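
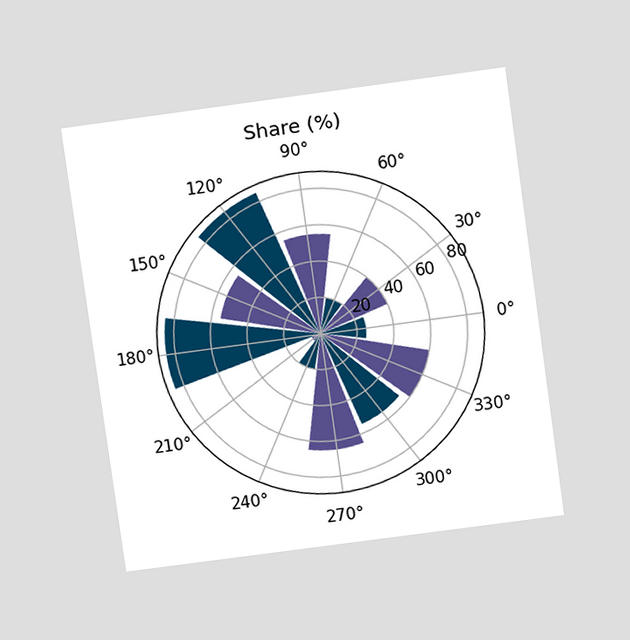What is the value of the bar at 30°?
40%

The chart is tilted about 8° counter-clockwise and viewed at a slight angle. The bar at 30° reaches 40% on the radial axis.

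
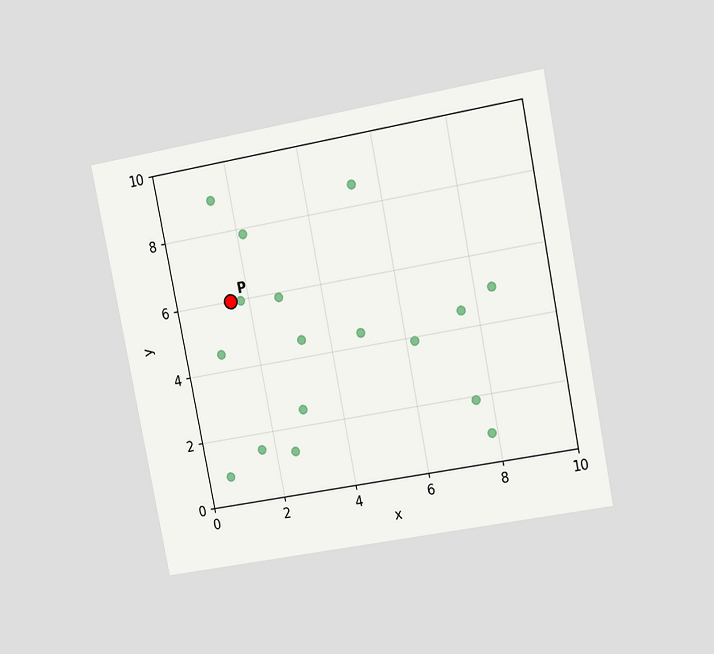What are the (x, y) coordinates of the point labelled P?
The chart is tilted about 11° counter-clockwise and viewed at a slight angle. Following the gridlines from P to each axis, P sits at (1.5, 6).

(1.5, 6)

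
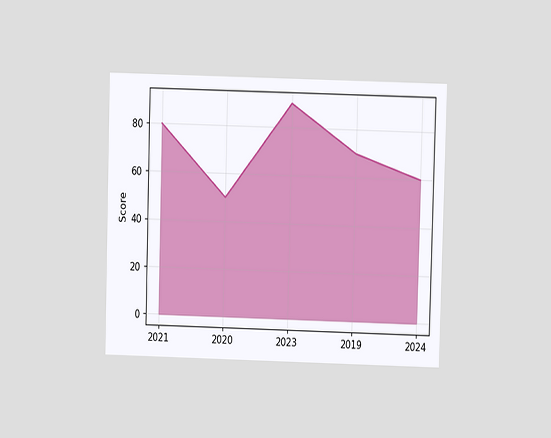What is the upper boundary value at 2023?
90

The chart is viewed at a slight angle. At 2023 the upper boundary is at 90.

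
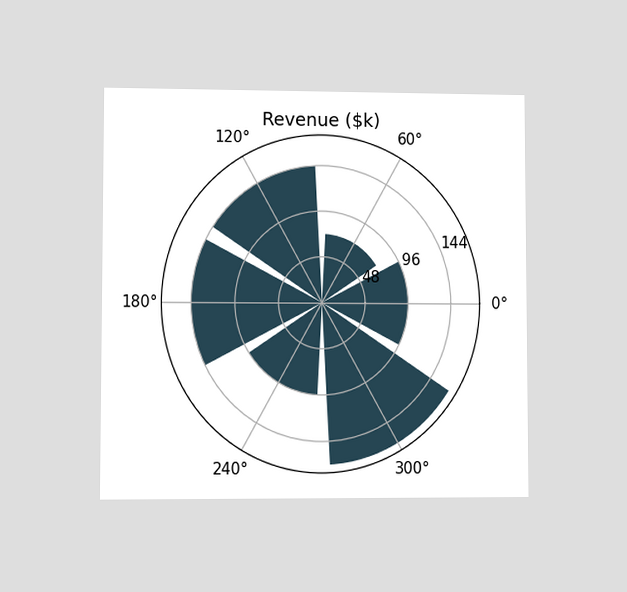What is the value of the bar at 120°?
The chart is viewed at a slight angle. The bar at 120° reaches $144k on the radial axis.

$144k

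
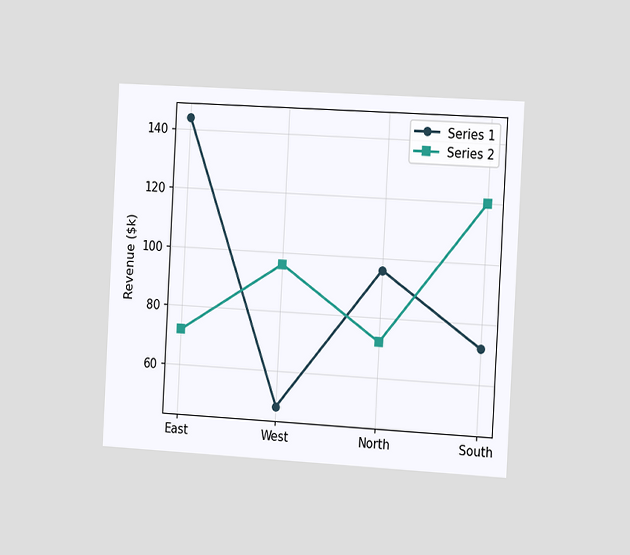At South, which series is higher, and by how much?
Series 2, by $48k

The chart is tilted about 3° clockwise and viewed slightly from the right. At South, Series 2 sits above the other line by $48k.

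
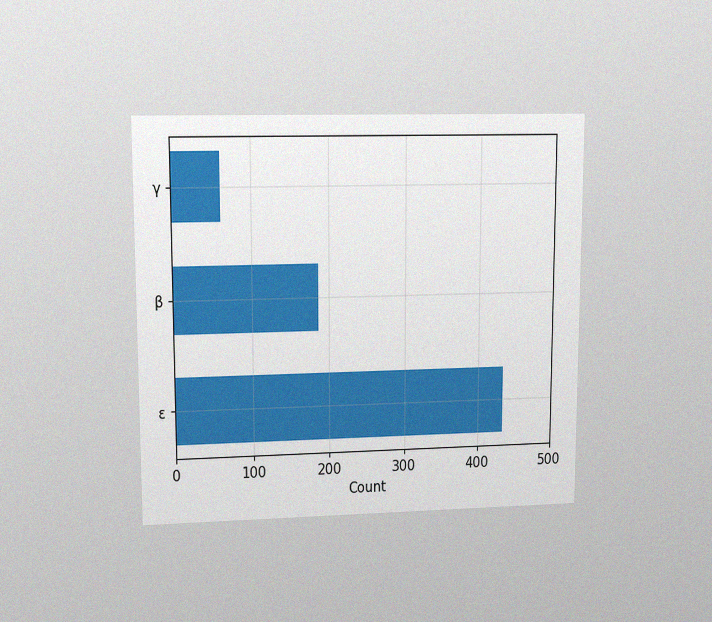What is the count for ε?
The chart is viewed at a slight angle, with some photo noise. Reading along the chart's x-axis, the ε bar reaches 434.

434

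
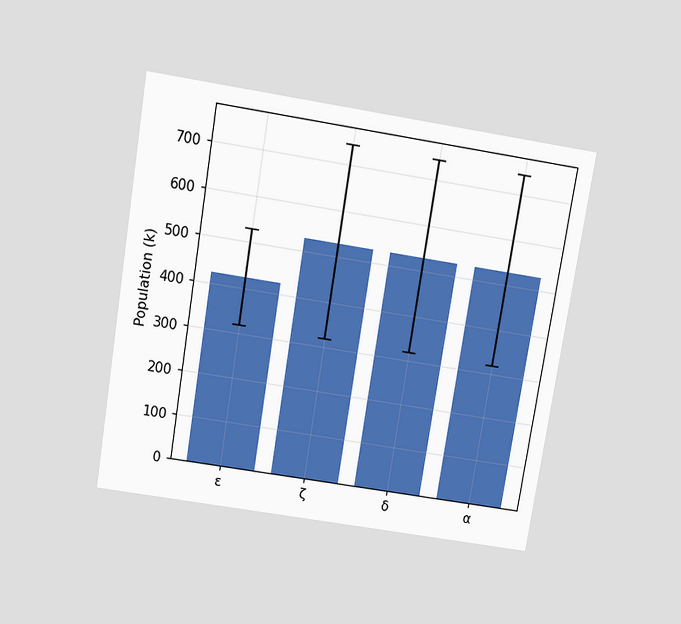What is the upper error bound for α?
742k

The chart is tilted about 9° clockwise and viewed slightly from above. The α bar's upper whisker reaches 742k.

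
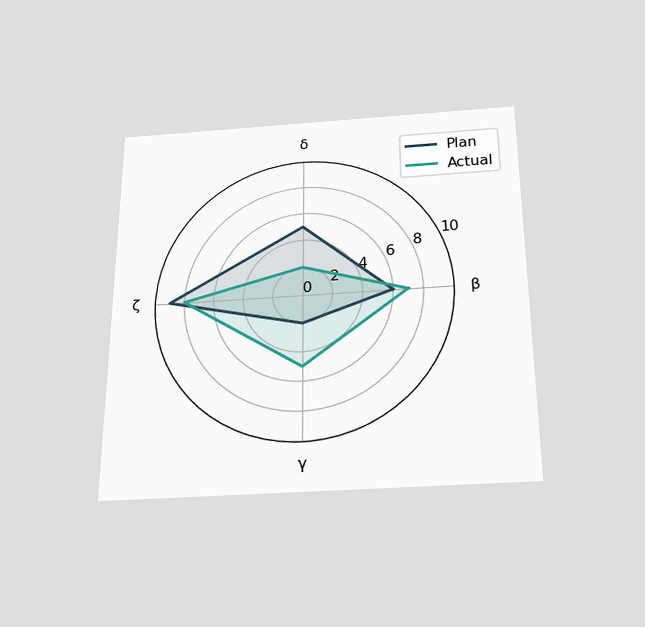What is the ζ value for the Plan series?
9

The chart is viewed slightly from below. On the ζ axis, Plan reaches 9.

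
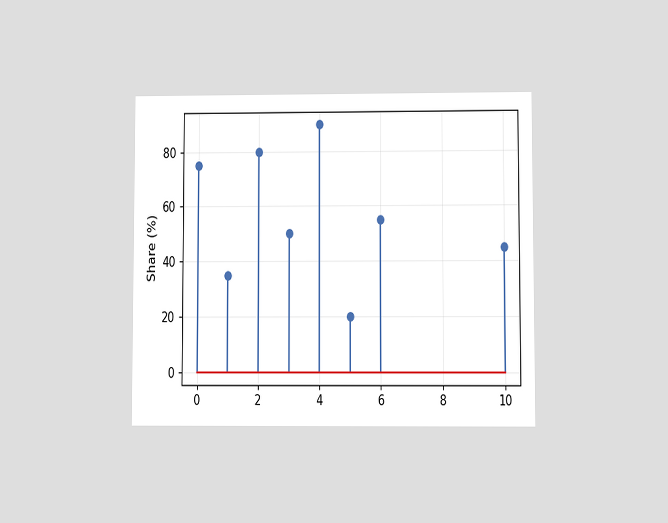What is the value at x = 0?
The chart is viewed at a slight angle. The stem at x=0 reaches 75%.

75%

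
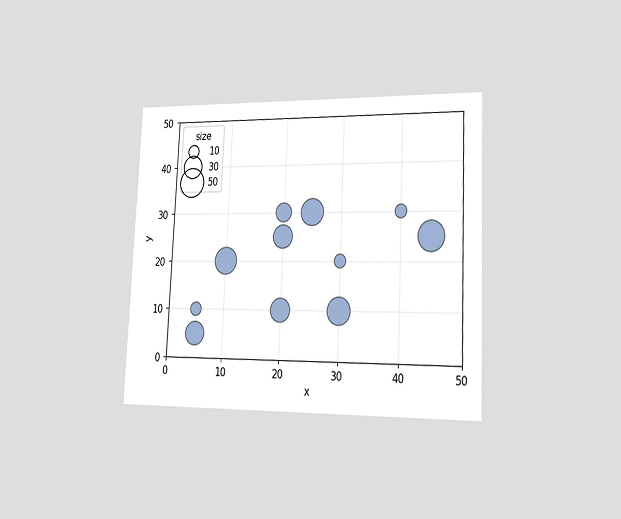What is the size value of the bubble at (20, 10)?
The chart is tilted about 3° clockwise and viewed slightly from the right. Matching the bubble at (20, 10) against the size legend gives 30.

30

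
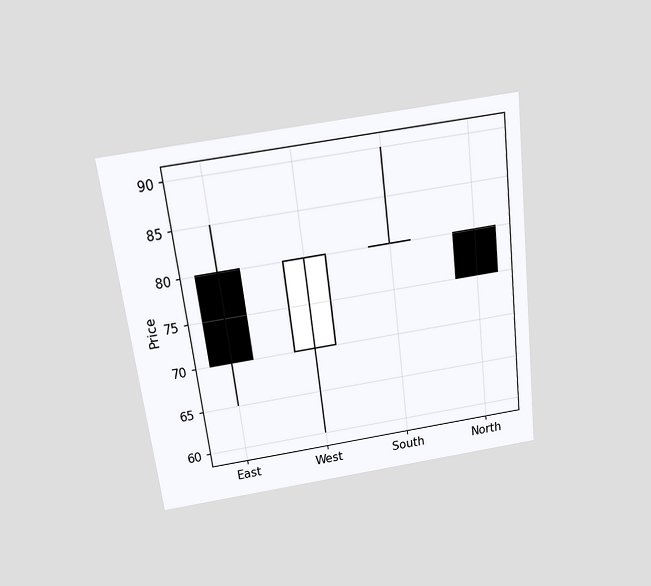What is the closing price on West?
80

The chart is tilted about 7° counter-clockwise and viewed slightly from above. The West candle closes at 80.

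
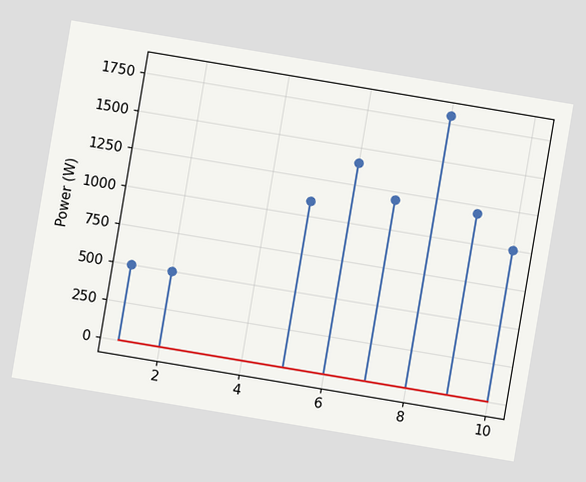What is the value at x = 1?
500W

The chart is tilted about 10° clockwise. The stem at x=1 reaches 500W.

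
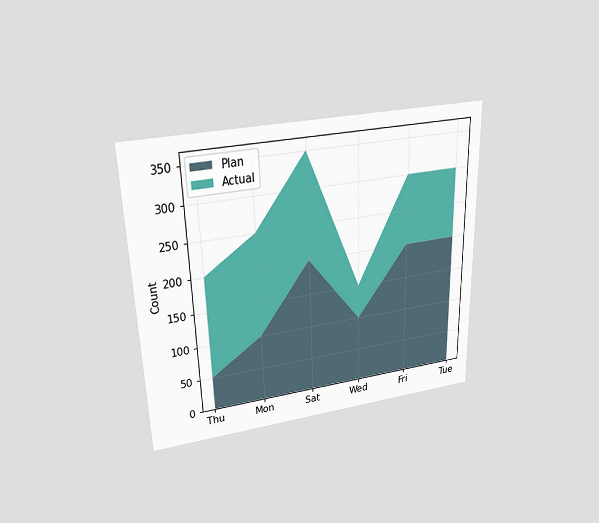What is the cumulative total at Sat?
The chart is viewed slightly from above. The stacked total at Sat reaches 350.

350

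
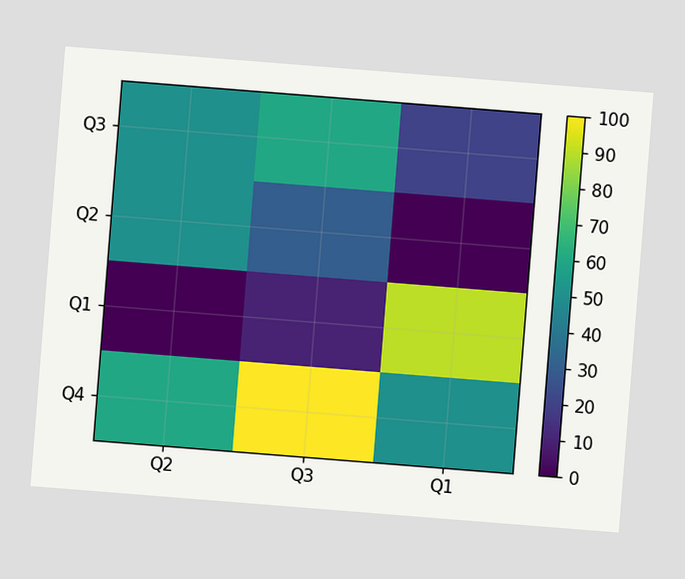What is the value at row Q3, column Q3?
60

The chart is tilted about 5° clockwise. Matching cell (Q3, Q3) against the colorbar gives 60.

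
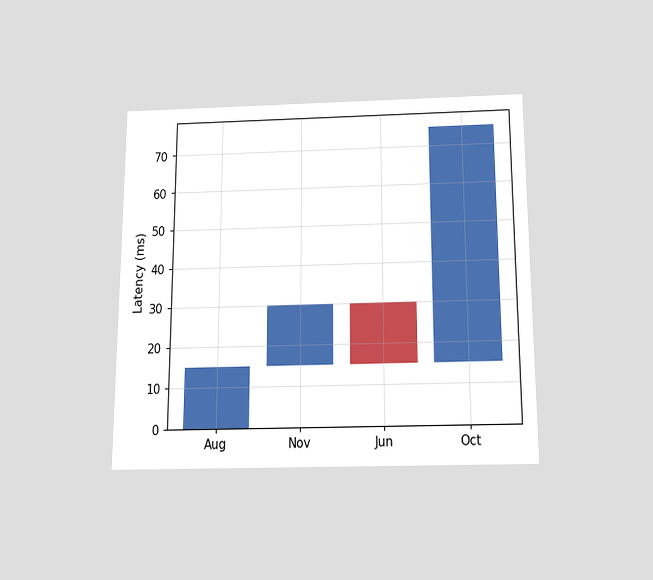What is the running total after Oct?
75ms

The chart is viewed slightly from below. After Oct the running total reaches 75ms.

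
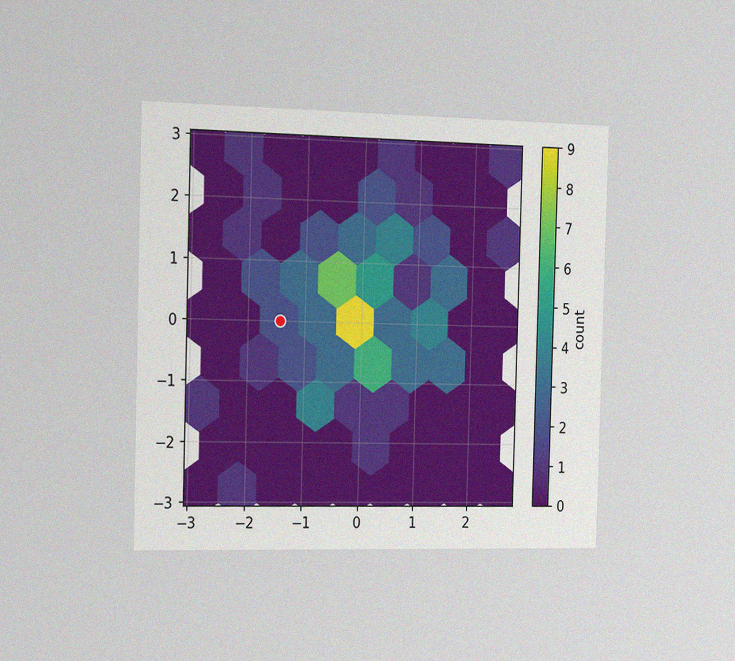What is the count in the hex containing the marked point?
2

The chart is viewed slightly from the left, with some photo noise. The marked hex reads 2 on the colorbar.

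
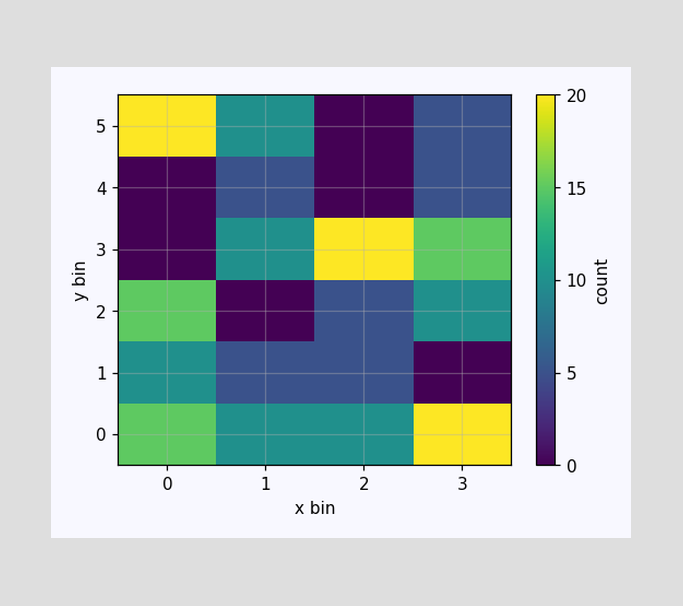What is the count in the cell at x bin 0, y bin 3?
Matching the cell (0, 3) against the colorbar gives 0.

0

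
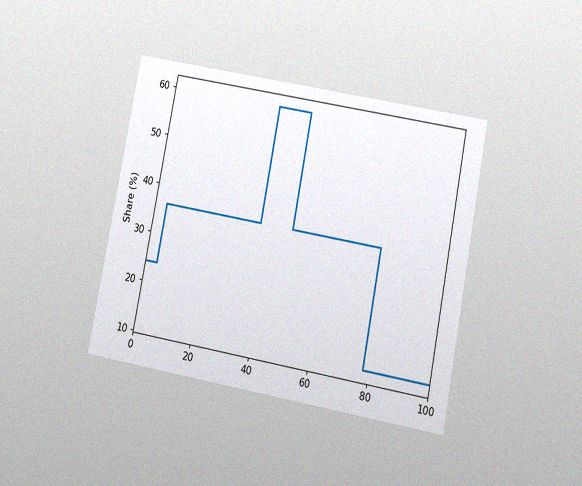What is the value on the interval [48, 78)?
The chart is tilted about 11° clockwise and viewed slightly from below, with some photo noise. On [48, 78) the step sits at 36%.

36%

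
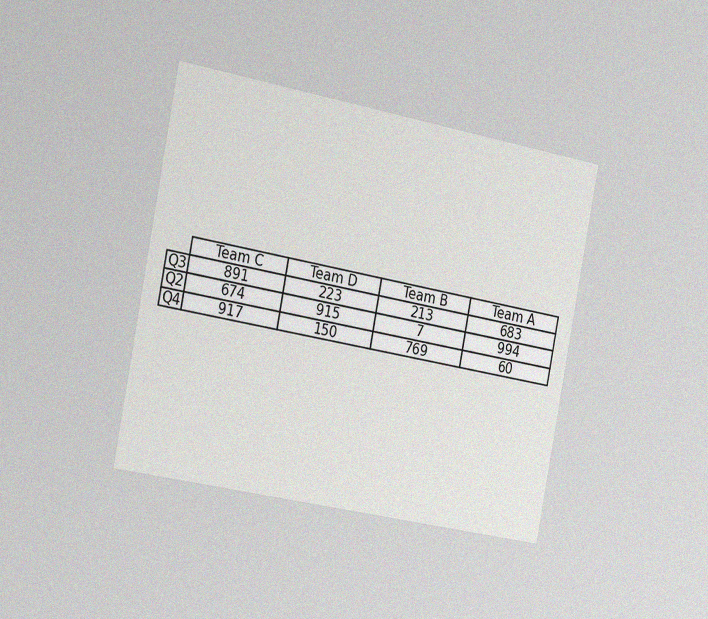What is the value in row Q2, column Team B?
7

The chart is tilted about 11° clockwise and viewed slightly from the left, with some photo noise. The (Q2, Team B) cell reads 7.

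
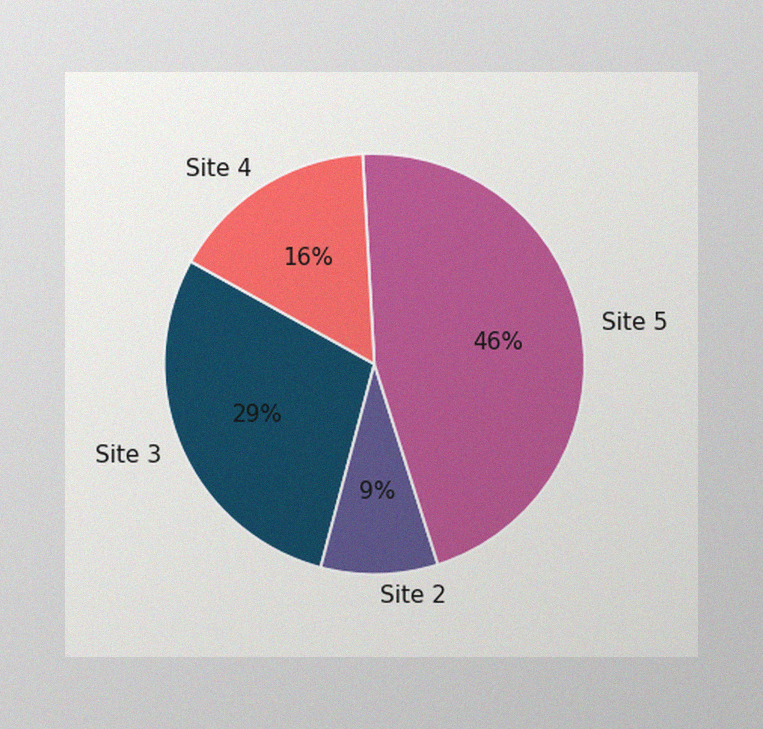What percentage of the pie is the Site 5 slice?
46%

The image has some photo noise and uneven lighting. The Site 5 slice takes up 46% of the pie.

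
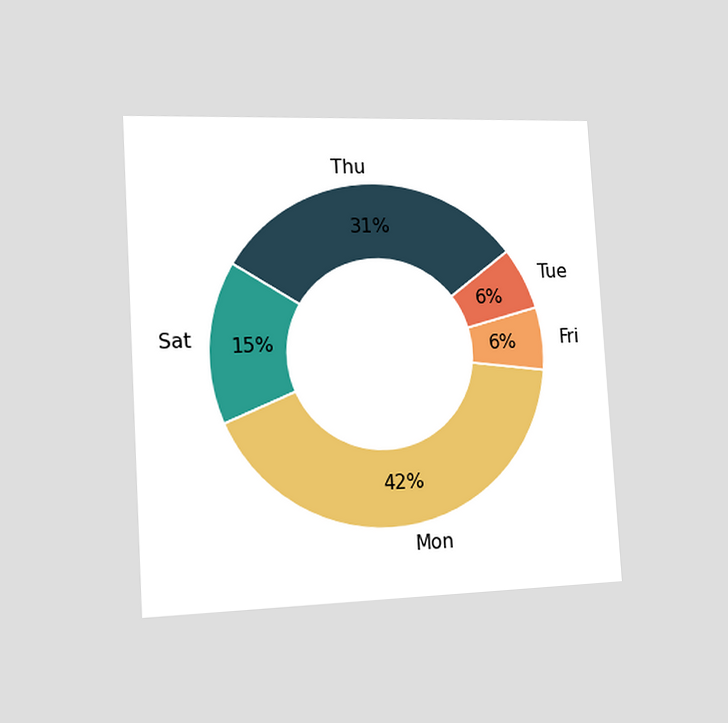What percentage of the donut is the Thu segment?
31%

The chart is tilted about 3° counter-clockwise and viewed slightly from the left. The Thu segment takes up 31% of the ring.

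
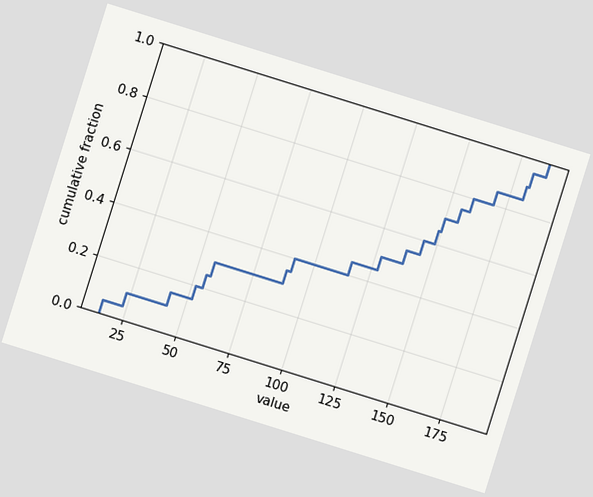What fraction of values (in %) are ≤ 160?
80%

The chart is tilted about 17° clockwise. At x=160 the ECDF step is at 80%.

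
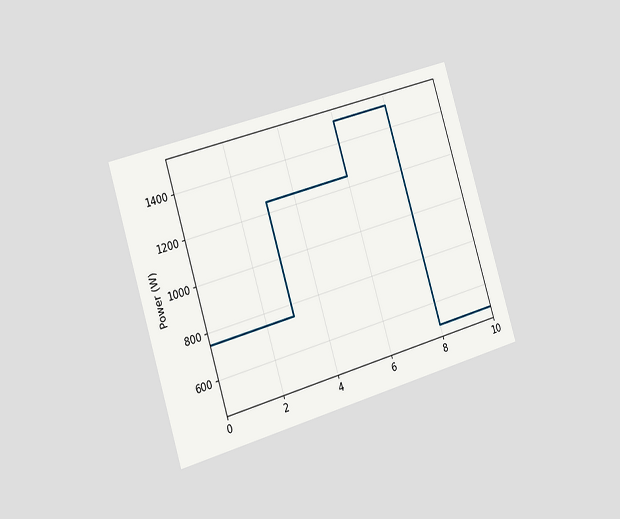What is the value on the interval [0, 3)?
750W

The chart is tilted about 17° counter-clockwise and viewed slightly from the left. On [0, 3) the step sits at 750W.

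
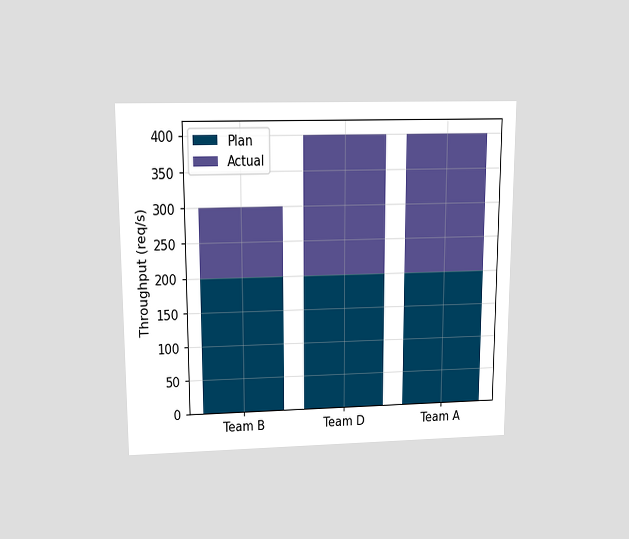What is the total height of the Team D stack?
The chart is viewed slightly from above. The Team D stack's top reaches 400req/s on the y-axis.

400req/s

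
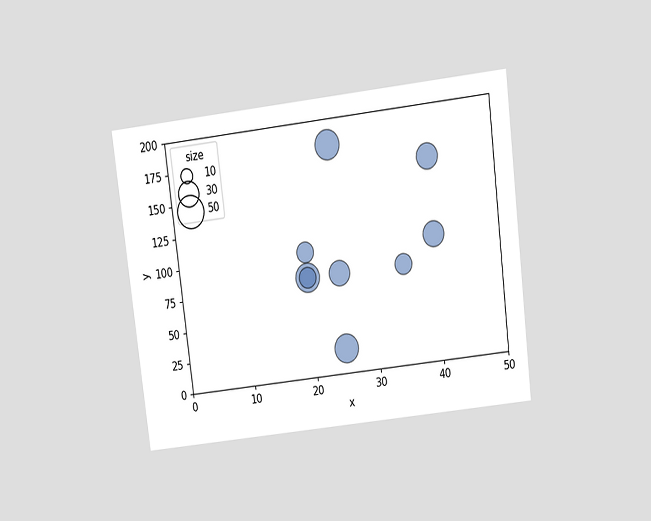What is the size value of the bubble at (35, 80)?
The chart is tilted about 7° counter-clockwise and viewed slightly from above. Matching the bubble at (35, 80) against the size legend gives 20.

20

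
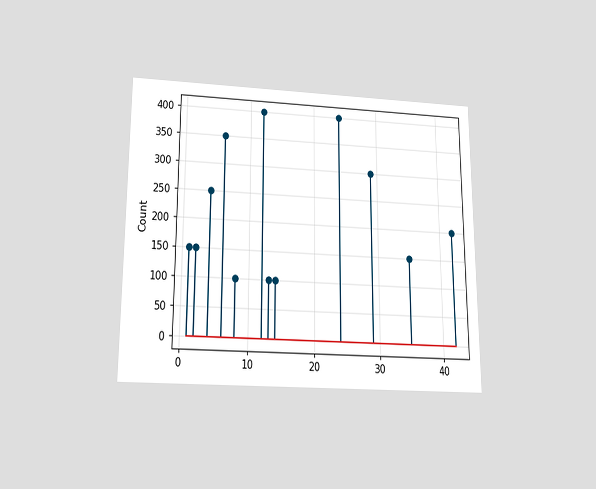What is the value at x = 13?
The chart is viewed slightly from below. The stem at x=13 reaches 100.

100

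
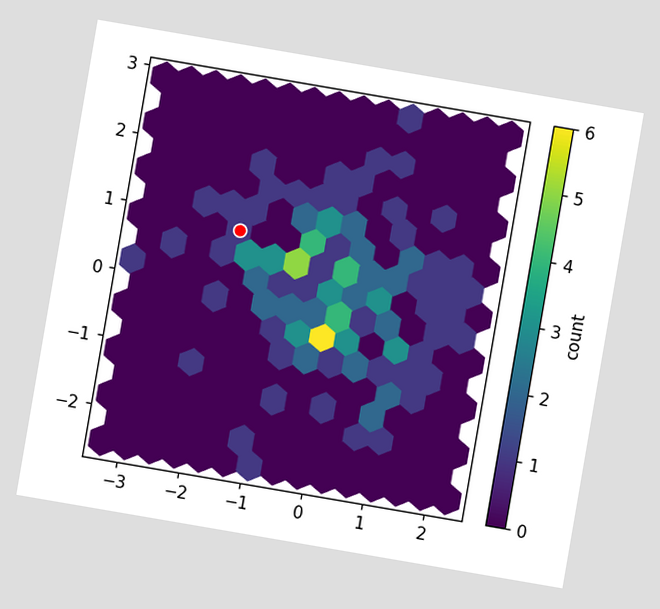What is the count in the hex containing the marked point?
The chart is tilted about 10° clockwise. The marked hex reads 1 on the colorbar.

1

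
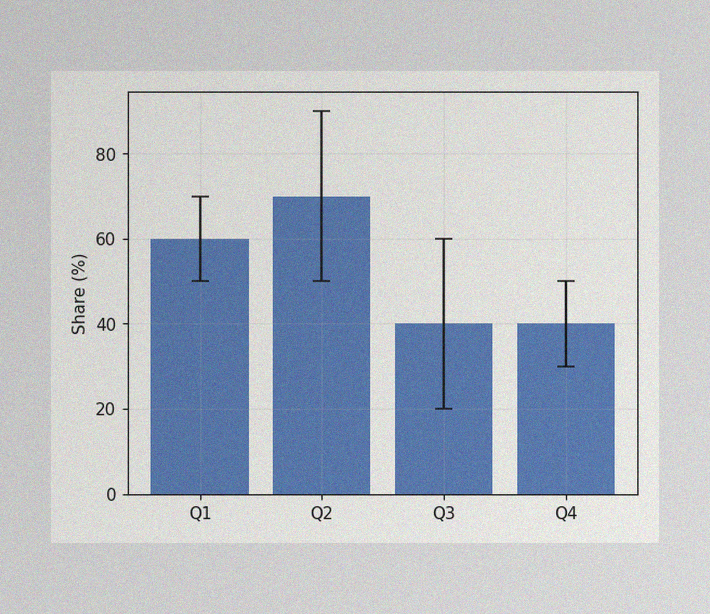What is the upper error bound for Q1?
The image has some photo noise and uneven lighting. The Q1 bar's upper whisker reaches 70%.

70%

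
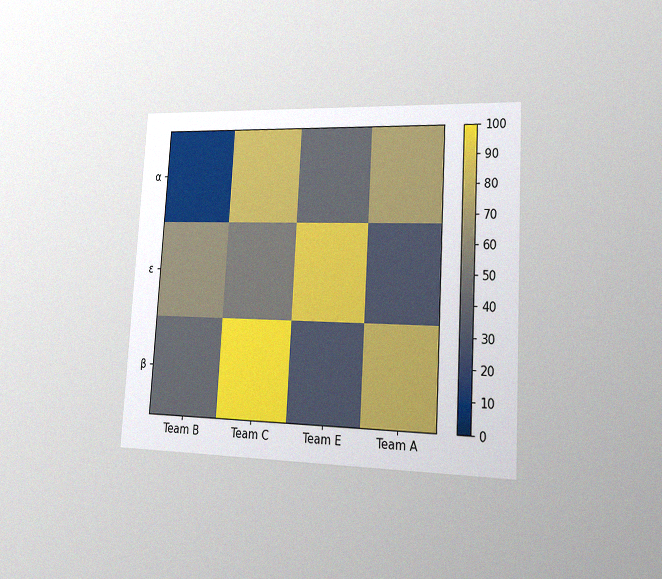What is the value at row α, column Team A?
The chart is tilted about 3° clockwise and viewed slightly from the right, with some photo noise. Matching cell (α, Team A) against the colorbar gives 70.

70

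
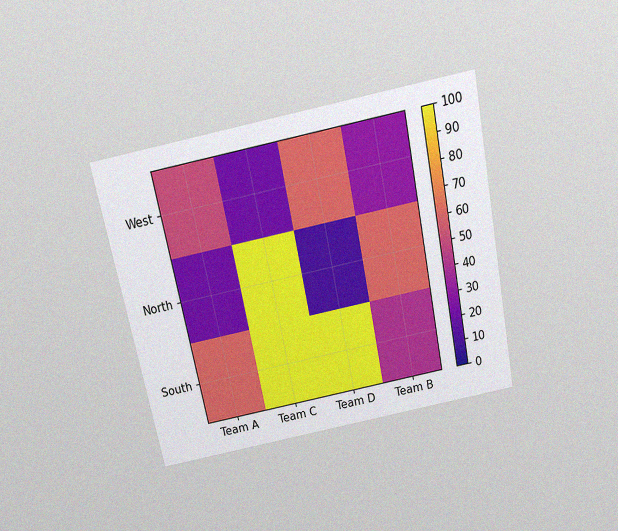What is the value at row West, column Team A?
50

The chart is tilted about 11° counter-clockwise and viewed slightly from above, with some photo noise. Matching cell (West, Team A) against the colorbar gives 50.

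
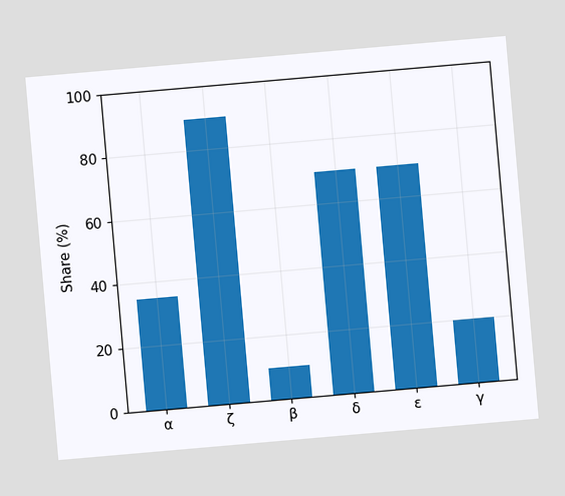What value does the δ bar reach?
The chart is tilted about 5° counter-clockwise. Reading along the chart's y-axis, the δ bar reaches 70%.

70%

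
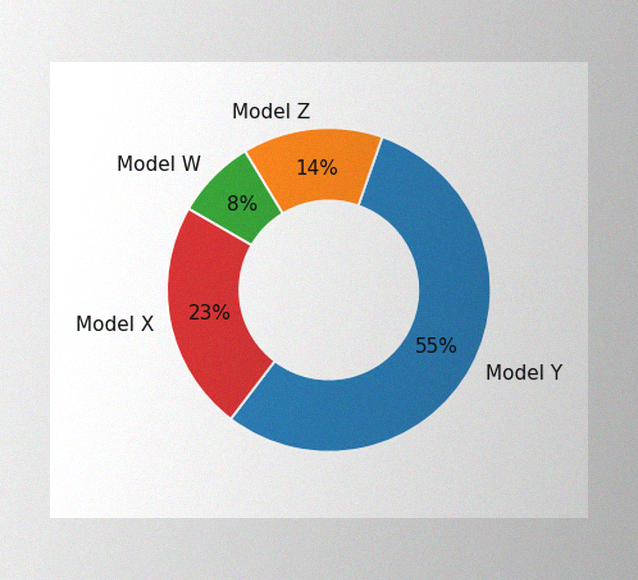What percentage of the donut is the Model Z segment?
14%

The image has some photo noise and uneven lighting. The Model Z segment takes up 14% of the ring.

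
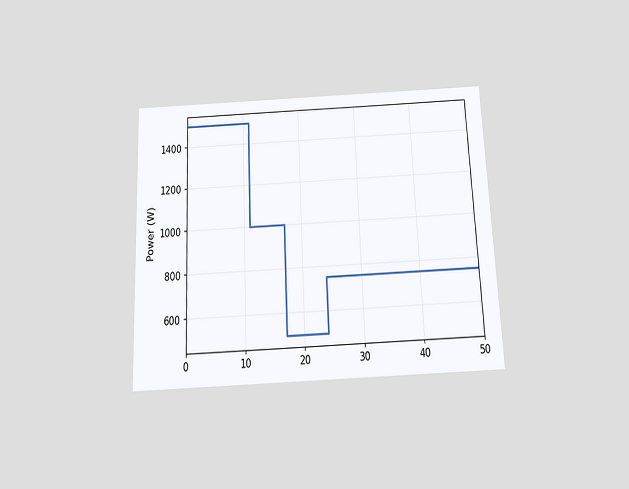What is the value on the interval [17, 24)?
The chart is tilted about 2° counter-clockwise and viewed slightly from below. On [17, 24) the step sits at 500W.

500W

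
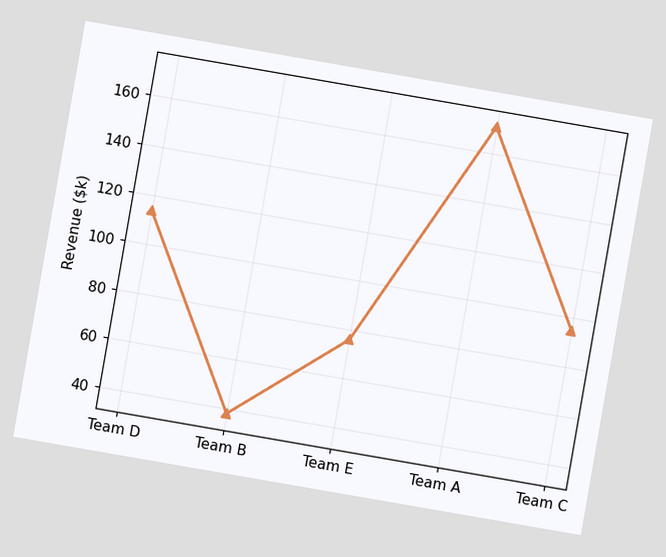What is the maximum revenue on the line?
The chart is tilted about 10° clockwise. The highest point is at Team A, and reading across to the y-axis gives $171k.

$171k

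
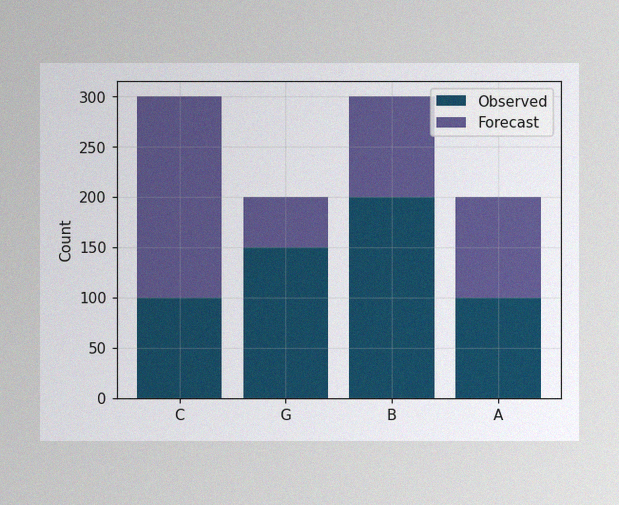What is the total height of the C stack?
The image has some photo noise and uneven lighting. The C stack's top reaches 300 on the y-axis.

300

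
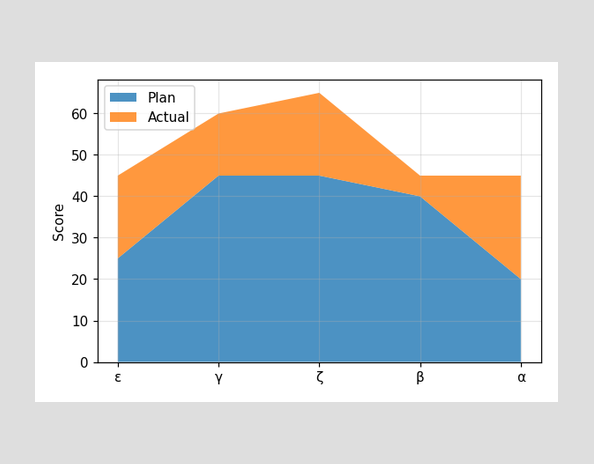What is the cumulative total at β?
45

The stacked total at β reaches 45.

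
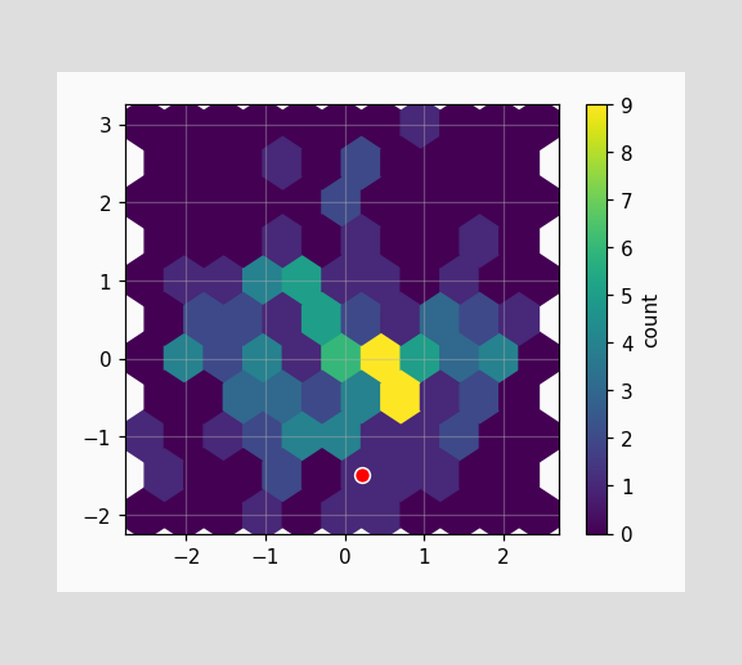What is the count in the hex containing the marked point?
The marked hex reads 1 on the colorbar.

1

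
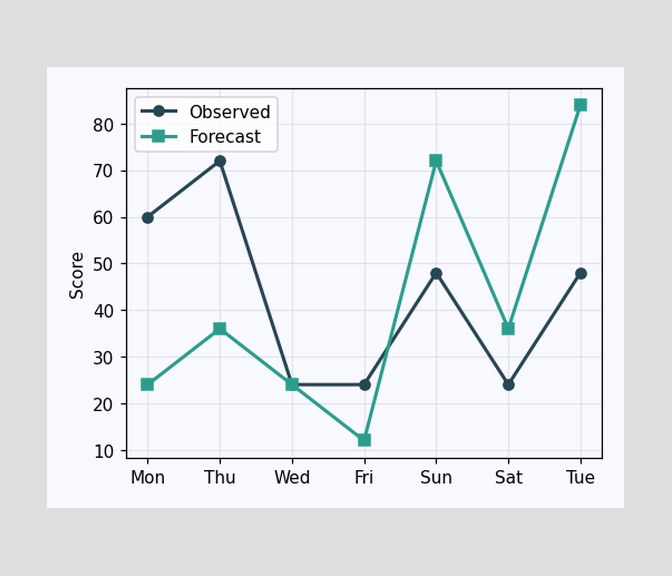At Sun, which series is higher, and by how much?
Forecast, by 24

At Sun, Forecast sits above the other line by 24.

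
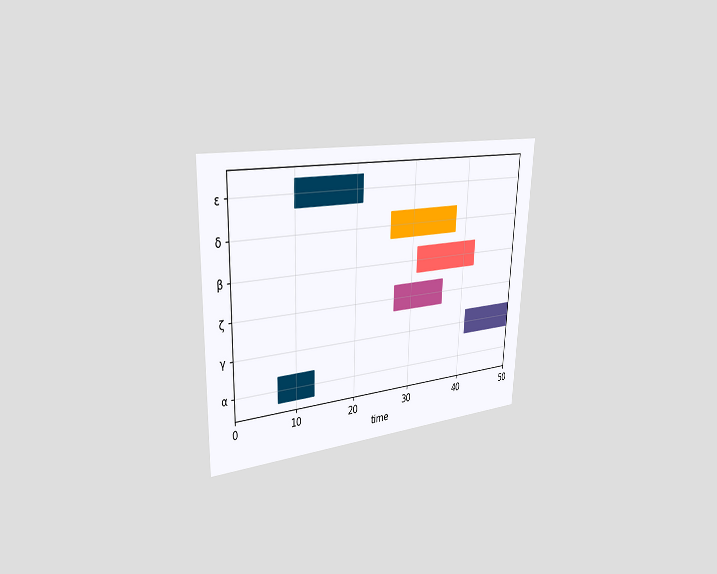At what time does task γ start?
The chart is tilted about 2° clockwise and viewed slightly from the left. The γ bar begins at t=41.

41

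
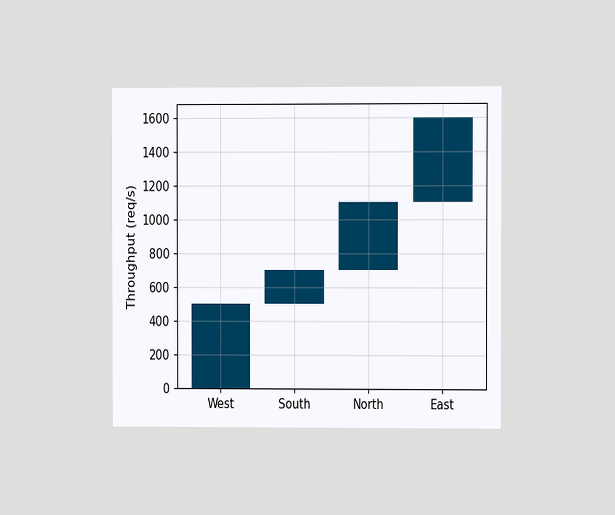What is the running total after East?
The chart is viewed at a slight angle. After East the running total reaches 1600req/s.

1600req/s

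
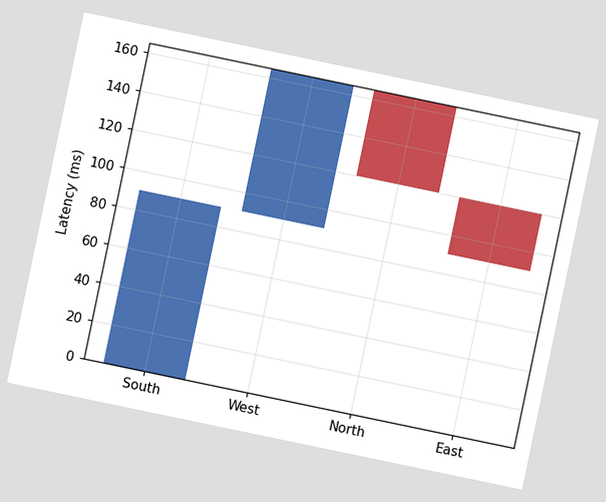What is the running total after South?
90ms

The chart is tilted about 12° clockwise. After South the running total reaches 90ms.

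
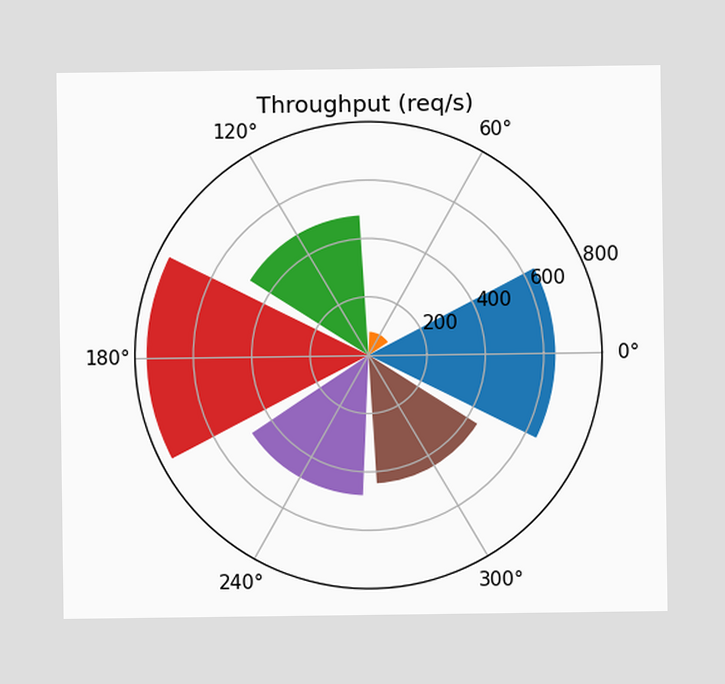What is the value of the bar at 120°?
480req/s

The bar at 120° reaches 480req/s on the radial axis.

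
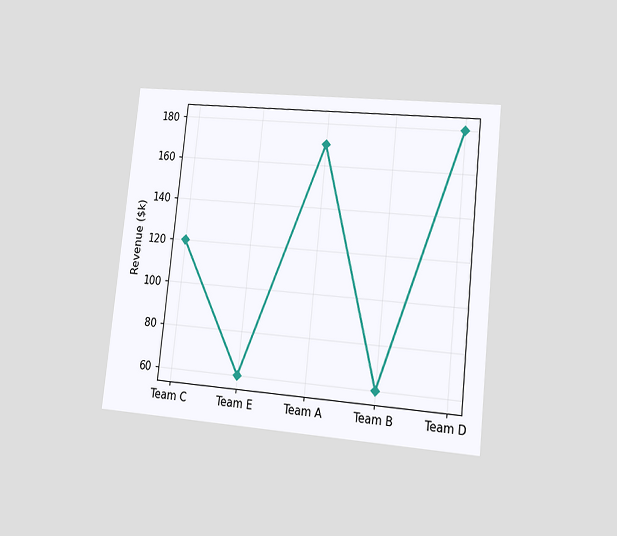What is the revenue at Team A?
The chart is tilted about 6° clockwise and viewed at a slight angle. At Team A, the line is at $170k.

$170k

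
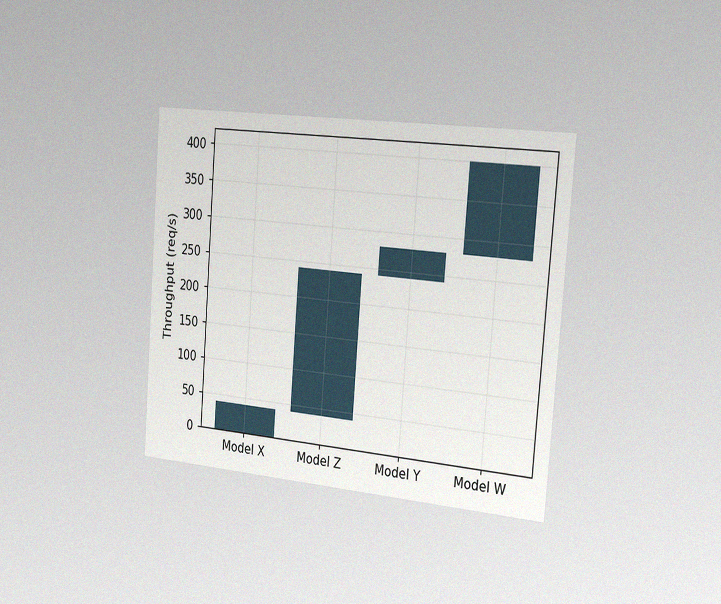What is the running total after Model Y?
280req/s

The chart is tilted about 4° clockwise and viewed slightly from the right, with some photo noise. After Model Y the running total reaches 280req/s.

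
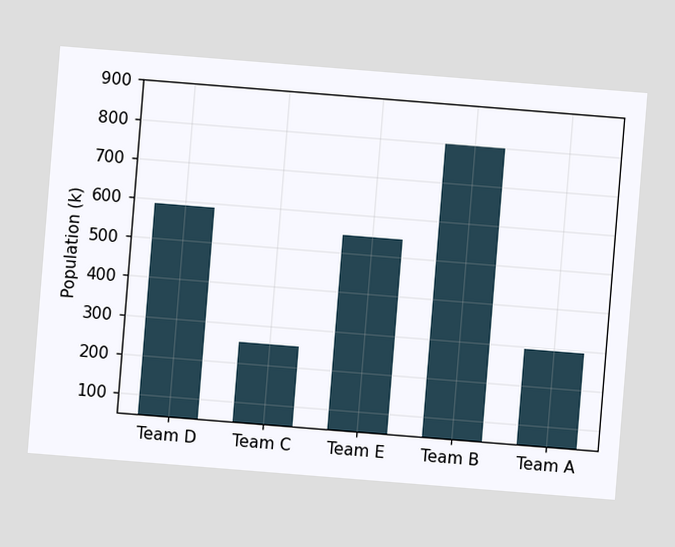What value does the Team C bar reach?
252k

The chart is tilted about 5° clockwise. Reading along the chart's y-axis, the Team C bar reaches 252k.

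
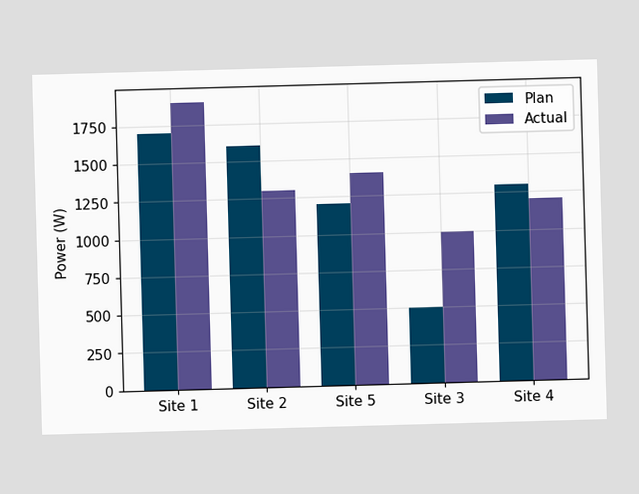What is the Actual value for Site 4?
1200W

The Actual bar at Site 4 reaches 1200W on the y-axis.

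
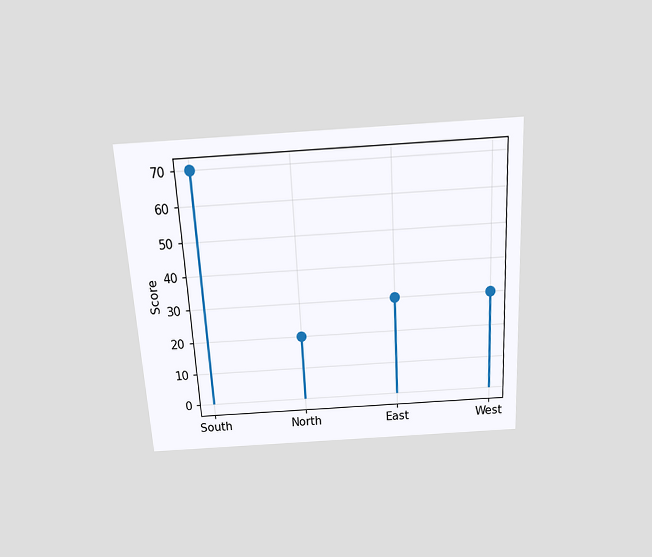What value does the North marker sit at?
20

The chart is tilted about 3° counter-clockwise and viewed slightly from above. The North marker sits at 20.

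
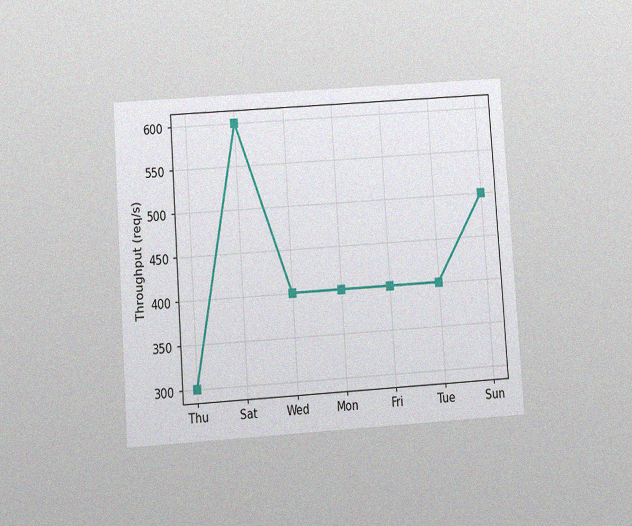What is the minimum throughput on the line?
The chart is tilted about 4° counter-clockwise and viewed slightly from below, with some photo noise. The lowest point is at Thu, and reading across to the y-axis gives 300req/s.

300req/s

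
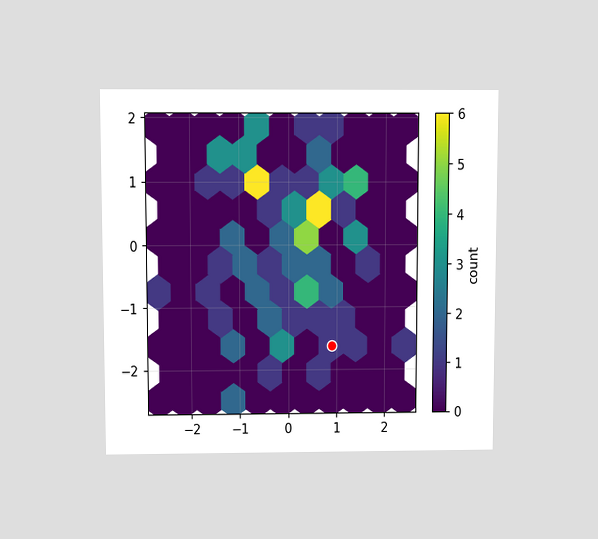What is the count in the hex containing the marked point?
1

The chart is viewed slightly from above. The marked hex reads 1 on the colorbar.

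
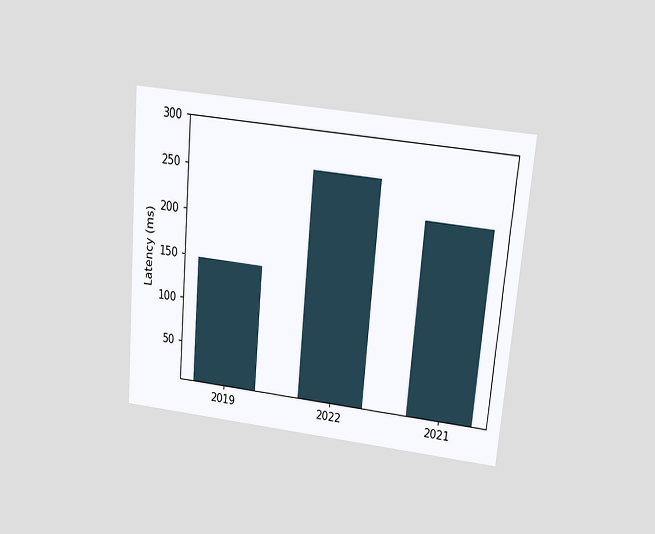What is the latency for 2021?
222ms

The chart is tilted about 5° clockwise and viewed slightly from above. Reading along the chart's y-axis, the 2021 bar reaches 222ms.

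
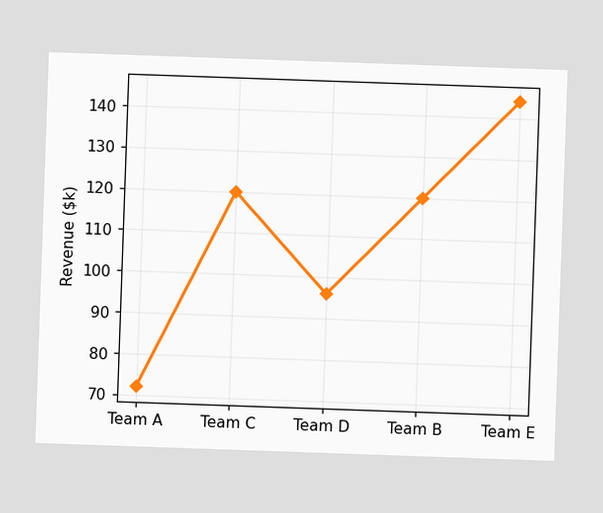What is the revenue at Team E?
At Team E, the line is at $144k.

$144k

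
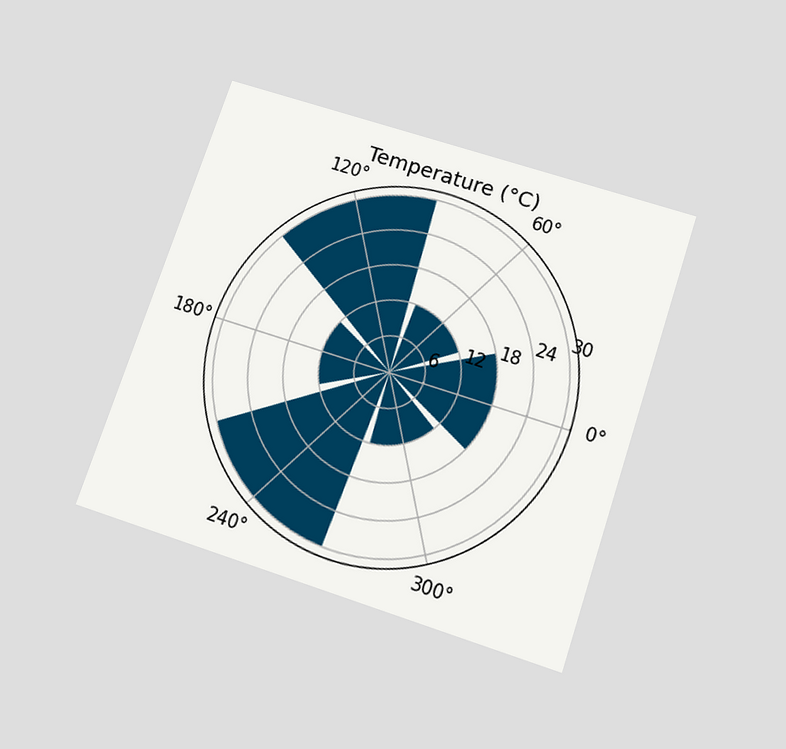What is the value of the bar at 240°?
30°C

The chart is tilted about 19° clockwise and viewed slightly from below. The bar at 240° reaches 30°C on the radial axis.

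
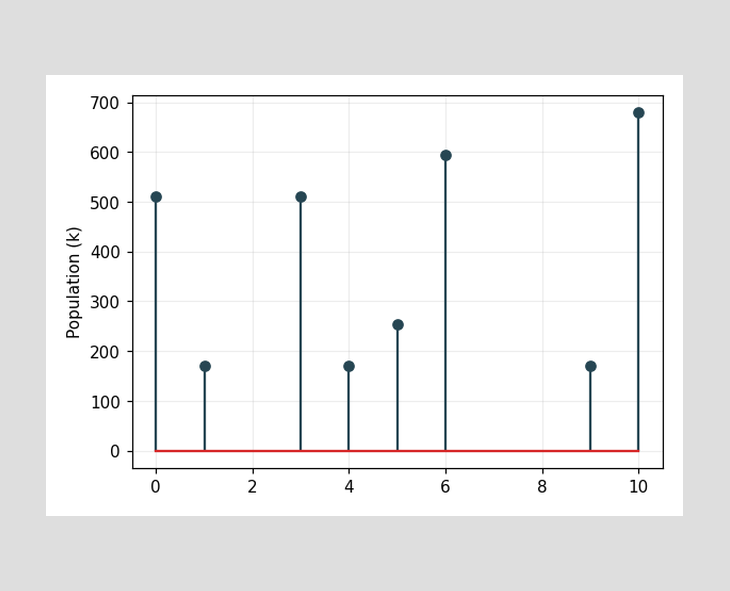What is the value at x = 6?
595k

The stem at x=6 reaches 595k.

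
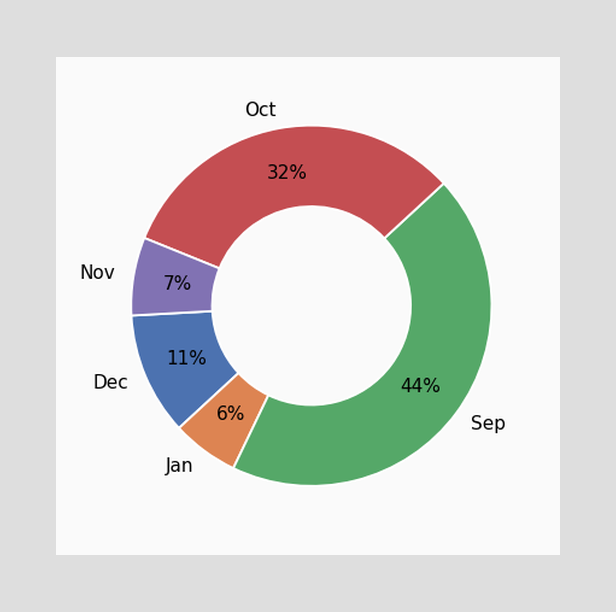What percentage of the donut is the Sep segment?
44%

The Sep segment takes up 44% of the ring.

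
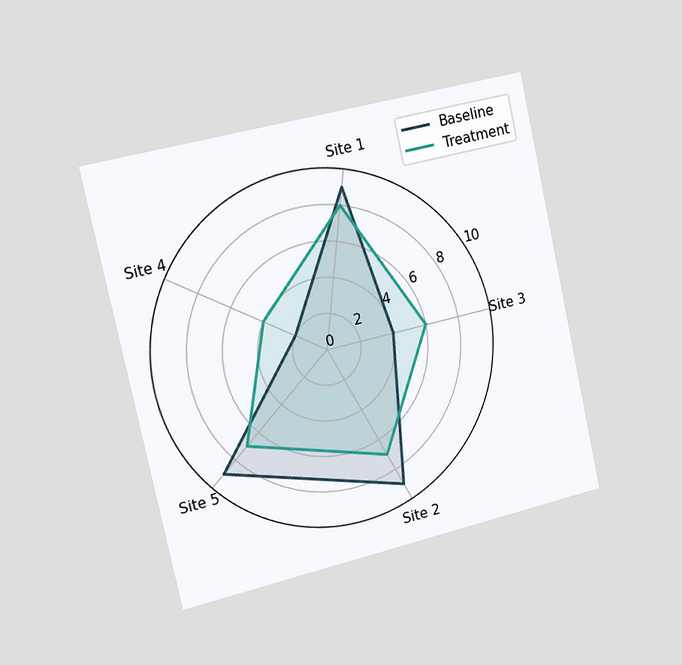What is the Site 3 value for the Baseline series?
4

The chart is tilted about 13° counter-clockwise and viewed slightly from the left. On the Site 3 axis, Baseline reaches 4.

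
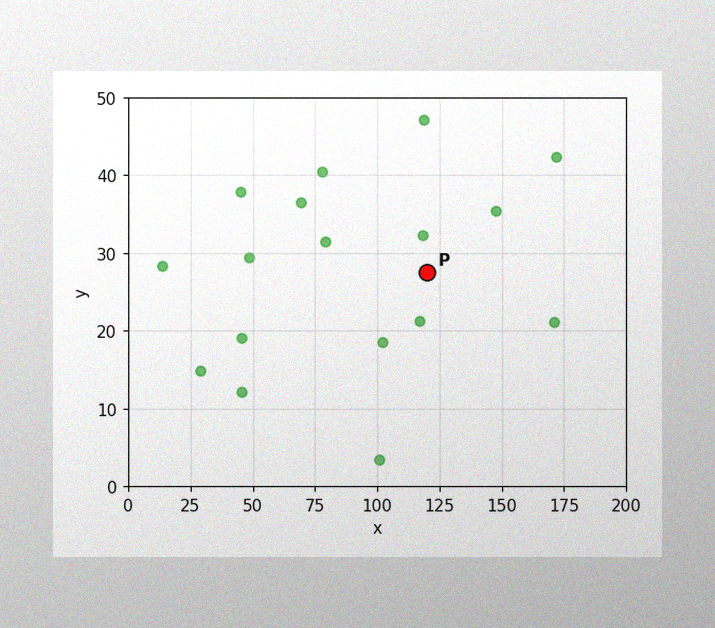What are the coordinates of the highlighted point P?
(120, 27.5)

The image has some photo noise and uneven lighting. Following the gridlines from P to each axis, P sits at (120, 27.5).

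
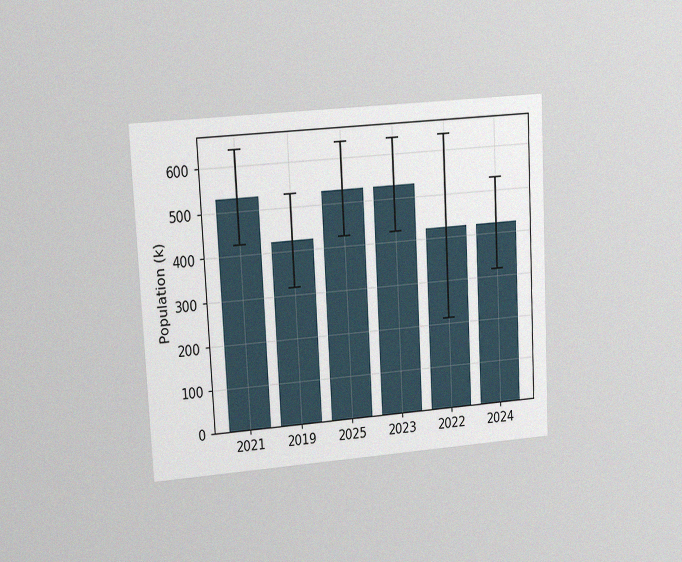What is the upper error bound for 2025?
The chart is tilted about 3° counter-clockwise and viewed at a slight angle, with some photo noise. The 2025 bar's upper whisker reaches 636k.

636k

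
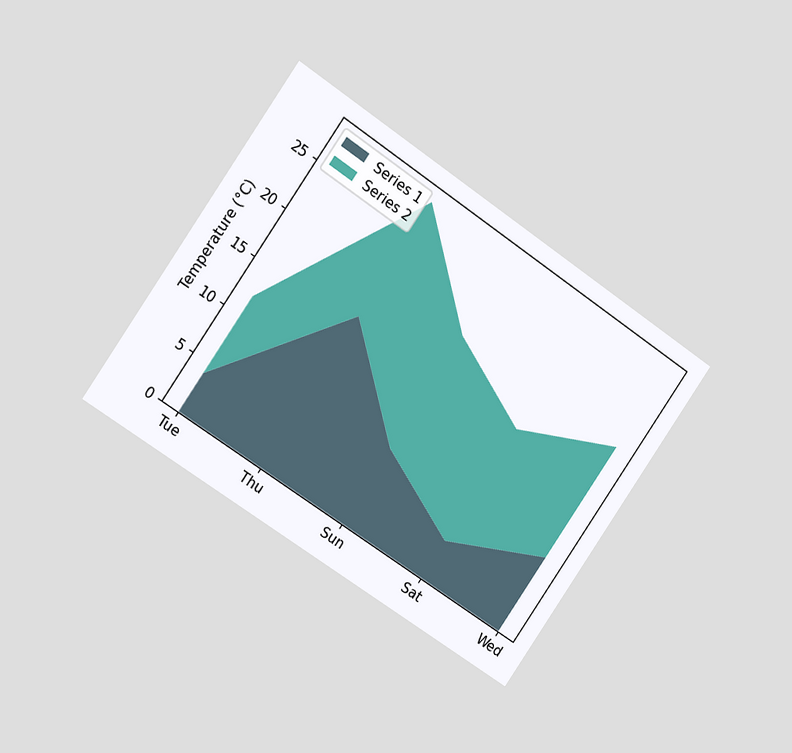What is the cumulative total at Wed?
The chart is tilted about 35° clockwise and viewed slightly from the left. The stacked total at Wed reaches 20°C.

20°C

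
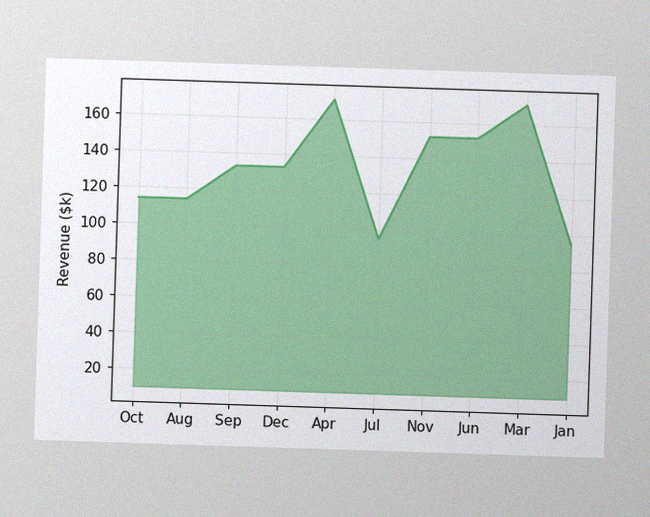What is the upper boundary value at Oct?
$114k

The image has some photo noise and uneven lighting. At Oct the upper boundary is at $114k.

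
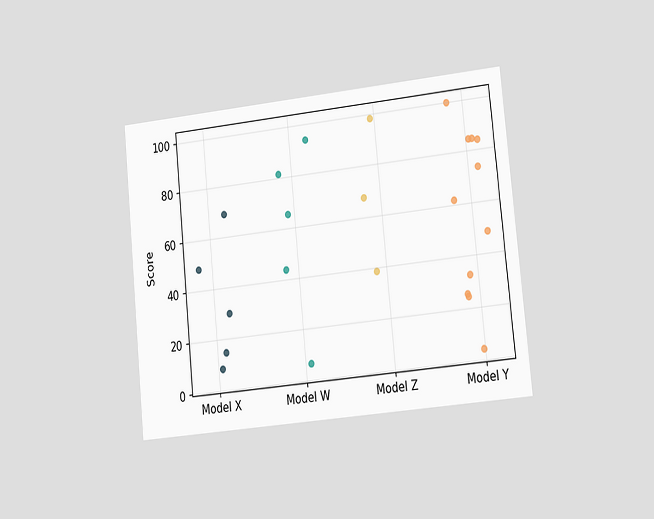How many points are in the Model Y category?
The chart is tilted about 6° counter-clockwise and viewed at a slight angle. Counting the markers in the Model Y column gives 11.

11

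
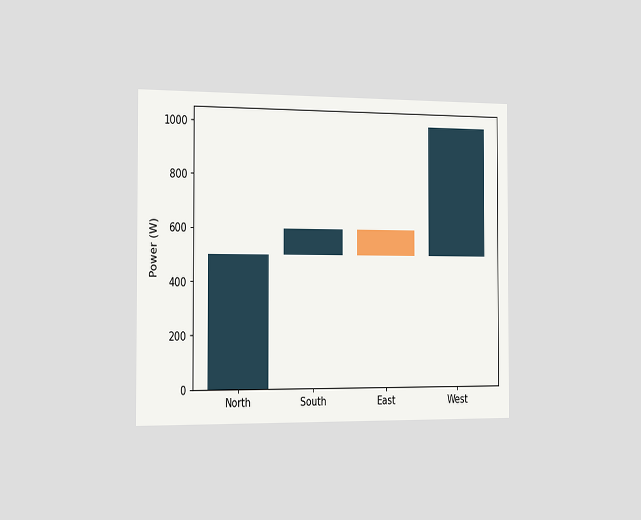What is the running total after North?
500W

The chart is viewed slightly from the left. After North the running total reaches 500W.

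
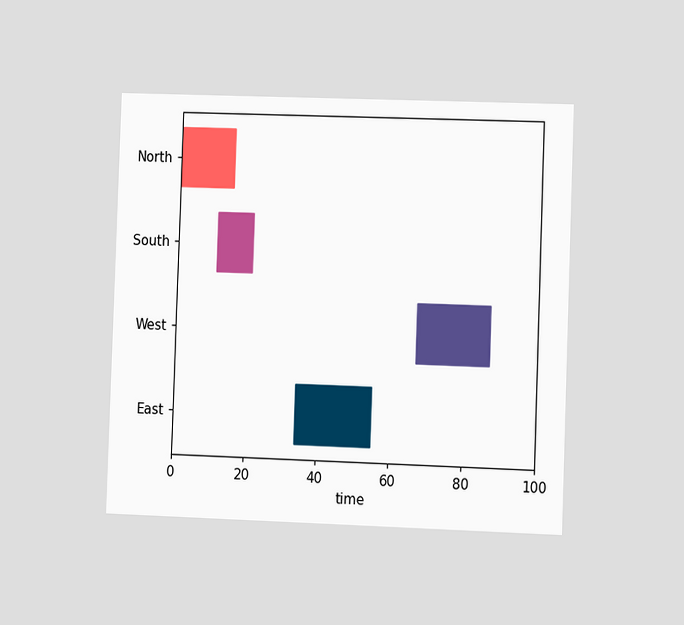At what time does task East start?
The chart is tilted about 2° clockwise and viewed slightly from the right. The East bar begins at t=34.

34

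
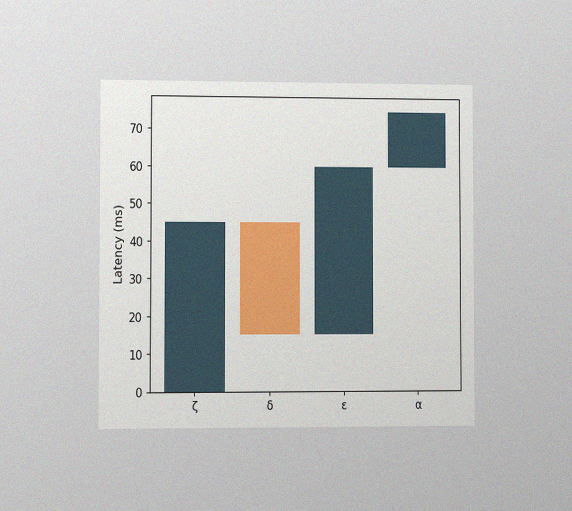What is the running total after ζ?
The chart is viewed at a slight angle, with some photo noise. After ζ the running total reaches 45ms.

45ms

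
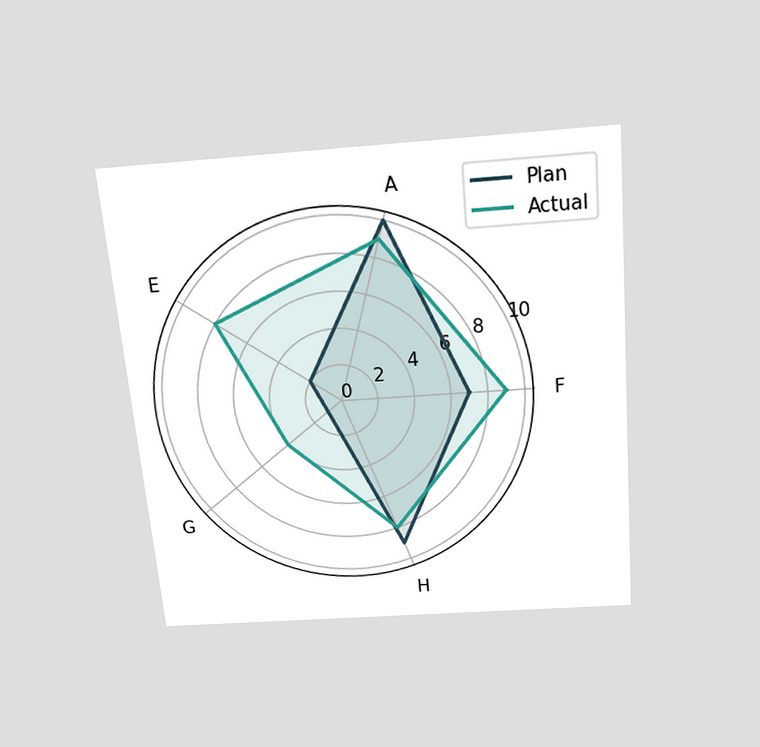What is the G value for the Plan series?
The chart is tilted about 5° counter-clockwise and viewed slightly from above. On the G axis, Plan reaches 1.

1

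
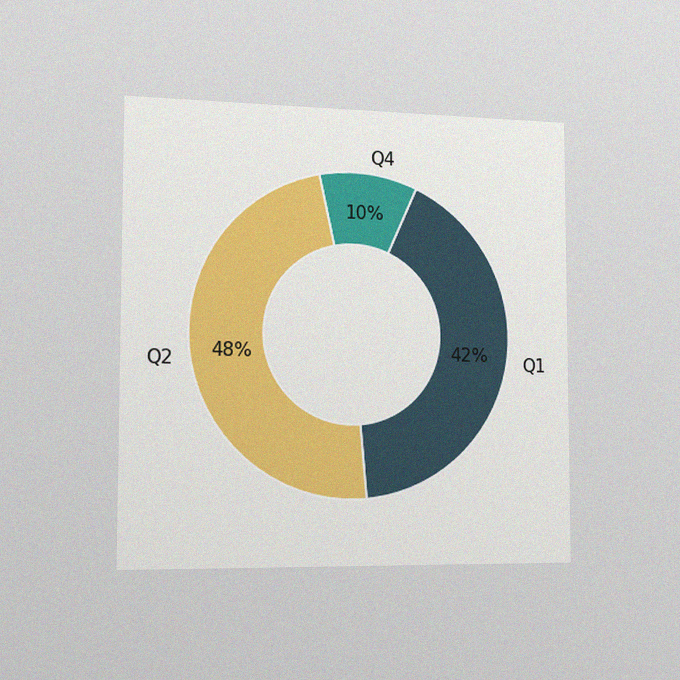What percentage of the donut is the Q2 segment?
The chart is viewed slightly from the left, with some photo noise. The Q2 segment takes up 48% of the ring.

48%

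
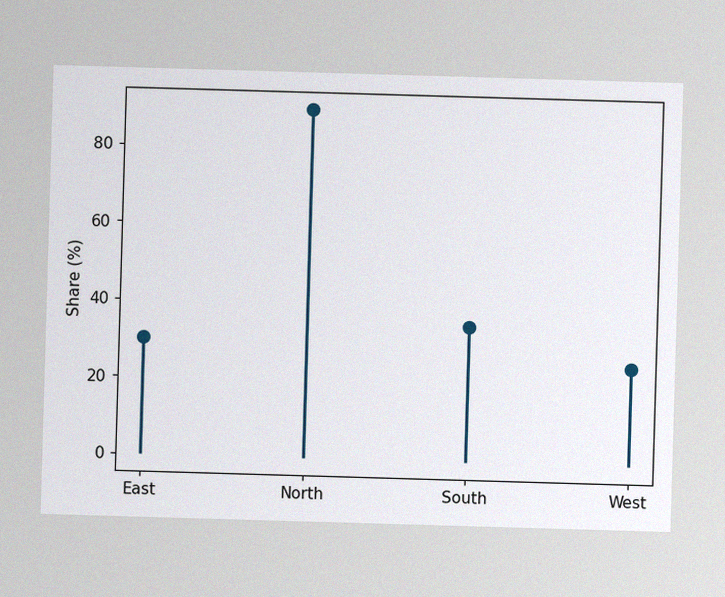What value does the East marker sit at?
30%

The image has some photo noise and uneven lighting. The East marker sits at 30%.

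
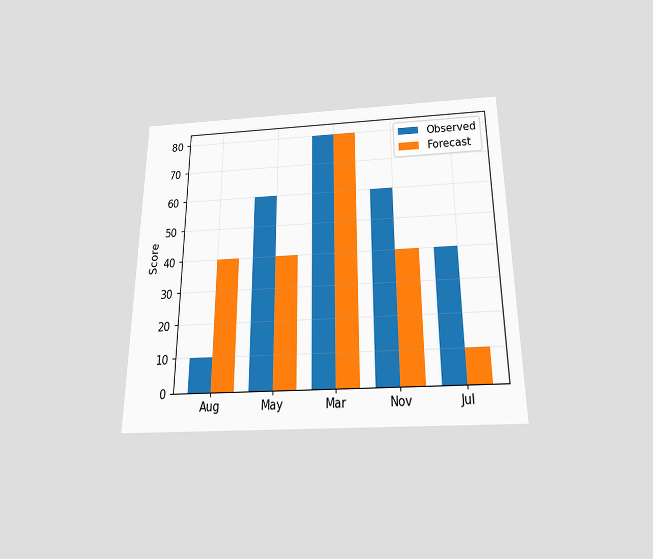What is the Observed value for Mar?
80

The chart is viewed slightly from below. The Observed bar at Mar reaches 80 on the y-axis.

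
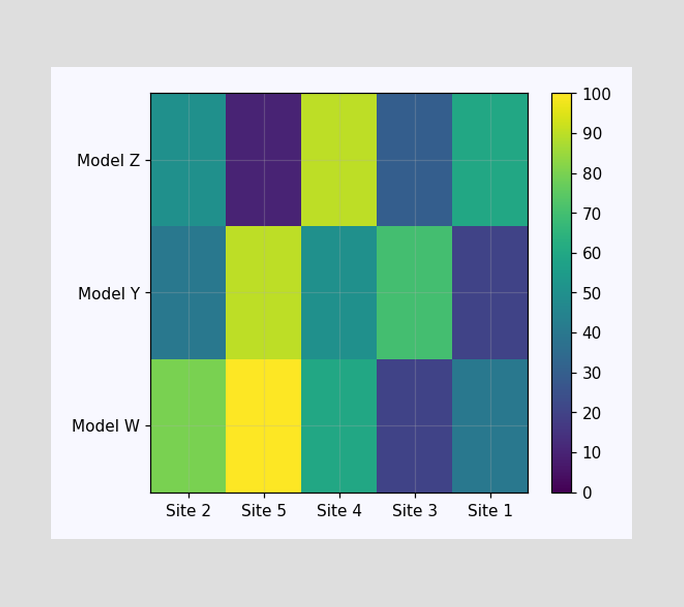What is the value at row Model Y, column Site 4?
Matching cell (Model Y, Site 4) against the colorbar gives 50.

50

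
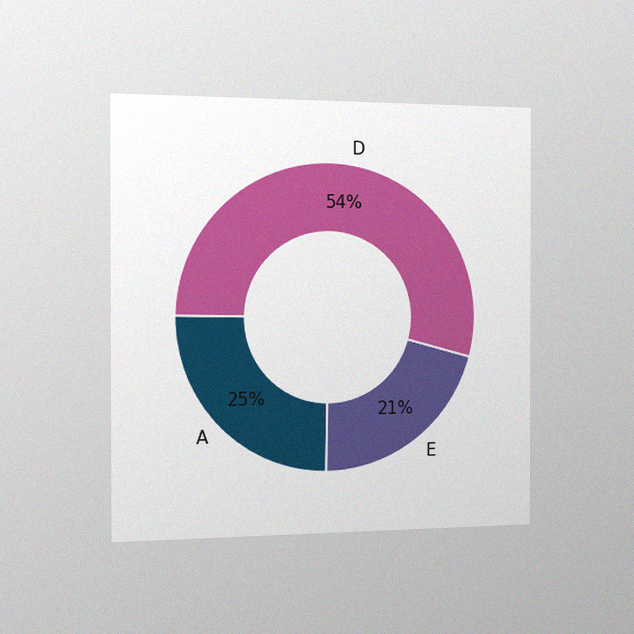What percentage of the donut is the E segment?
21%

The chart is viewed slightly from the left, with some photo noise. The E segment takes up 21% of the ring.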